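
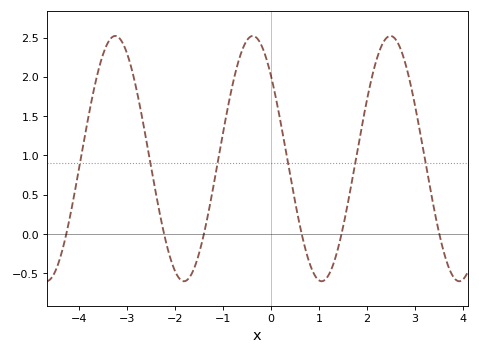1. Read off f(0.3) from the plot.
1.1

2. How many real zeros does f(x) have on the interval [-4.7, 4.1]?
6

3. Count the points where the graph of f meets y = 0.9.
6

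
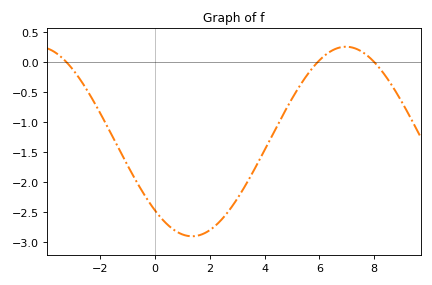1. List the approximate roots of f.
-3.2, 6, 8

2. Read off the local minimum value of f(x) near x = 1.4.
-2.9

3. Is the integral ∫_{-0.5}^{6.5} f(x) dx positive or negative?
negative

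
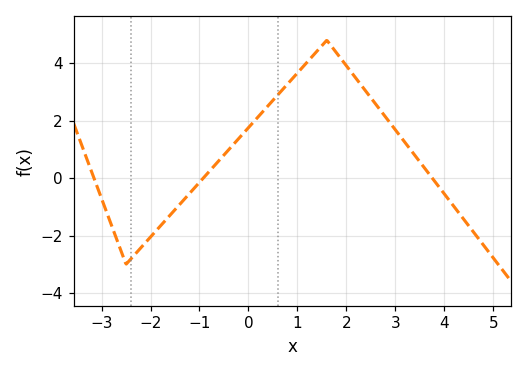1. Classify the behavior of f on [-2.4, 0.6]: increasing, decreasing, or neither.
increasing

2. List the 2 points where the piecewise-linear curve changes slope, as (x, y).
(-2.5, -3); (1.6, 4.8)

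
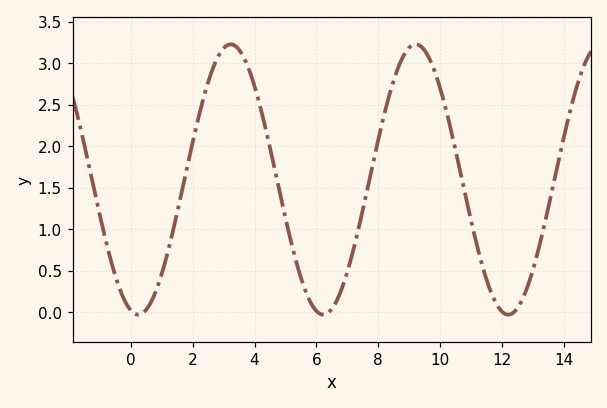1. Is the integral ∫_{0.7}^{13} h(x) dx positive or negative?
positive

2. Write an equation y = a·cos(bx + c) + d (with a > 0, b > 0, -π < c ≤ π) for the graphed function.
y = 1.63cos(1.1x + 2.9) + 1.6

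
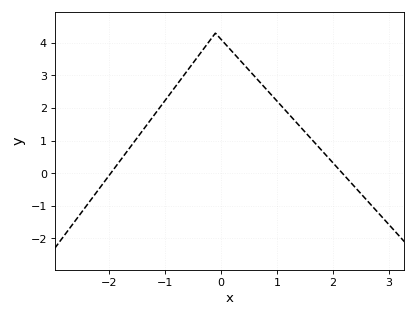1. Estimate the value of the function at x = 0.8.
2.6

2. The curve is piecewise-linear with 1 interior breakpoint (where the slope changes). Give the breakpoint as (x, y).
(-0.1, 4.3)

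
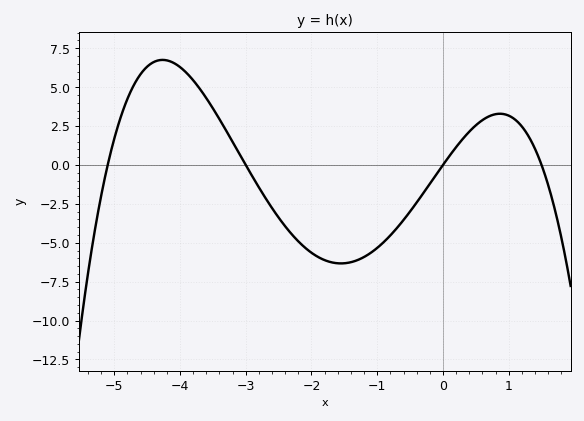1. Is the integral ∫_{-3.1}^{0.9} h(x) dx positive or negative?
negative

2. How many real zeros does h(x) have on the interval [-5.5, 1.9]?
4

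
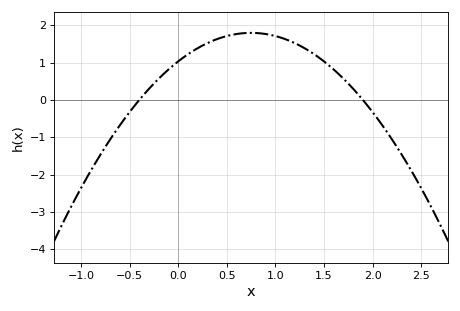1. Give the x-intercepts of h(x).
-0.4, 1.9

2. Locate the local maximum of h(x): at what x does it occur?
0.8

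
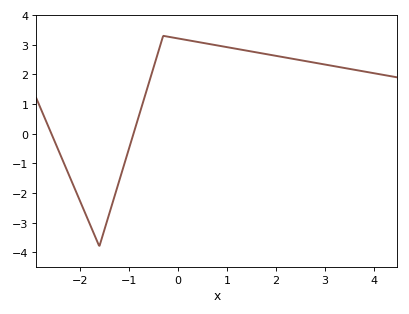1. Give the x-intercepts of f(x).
-2.58, -0.904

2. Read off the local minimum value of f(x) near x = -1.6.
-3.79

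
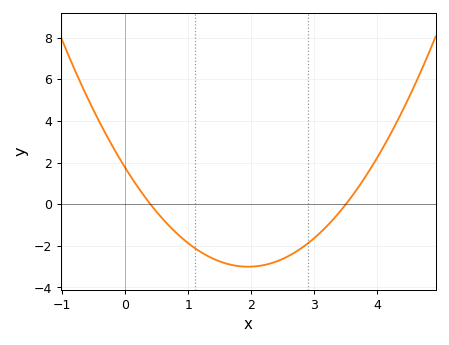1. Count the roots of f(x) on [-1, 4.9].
2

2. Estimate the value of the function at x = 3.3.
-0.725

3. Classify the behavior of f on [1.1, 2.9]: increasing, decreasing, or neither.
neither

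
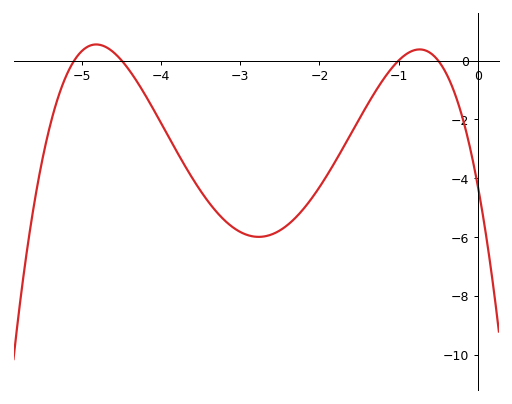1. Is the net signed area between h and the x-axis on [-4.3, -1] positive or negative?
negative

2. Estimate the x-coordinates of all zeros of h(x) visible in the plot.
-5.1, -4.5, -1, -0.5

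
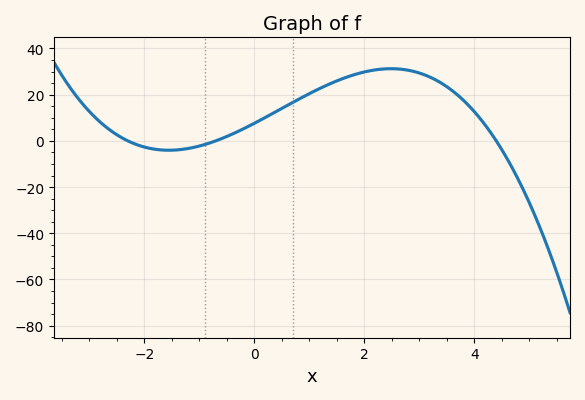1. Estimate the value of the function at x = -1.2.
-3.3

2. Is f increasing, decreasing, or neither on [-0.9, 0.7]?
increasing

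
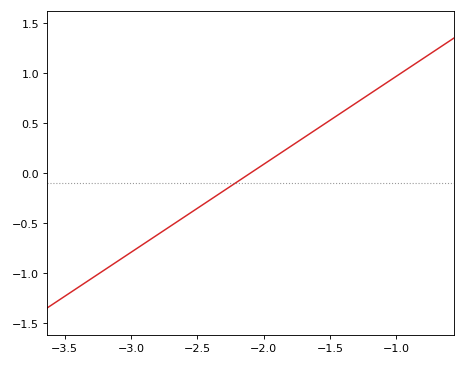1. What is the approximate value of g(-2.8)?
-0.6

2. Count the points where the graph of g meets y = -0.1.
1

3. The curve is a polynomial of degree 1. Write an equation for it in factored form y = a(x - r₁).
y = 0.88(x + 2.1)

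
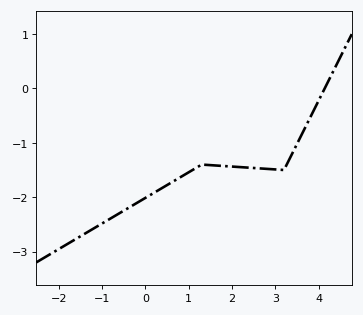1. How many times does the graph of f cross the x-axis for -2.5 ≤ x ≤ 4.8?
1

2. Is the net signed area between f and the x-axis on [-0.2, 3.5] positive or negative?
negative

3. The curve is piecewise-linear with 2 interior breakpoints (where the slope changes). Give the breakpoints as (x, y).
(1.3, -1.4); (3.2, -1.5)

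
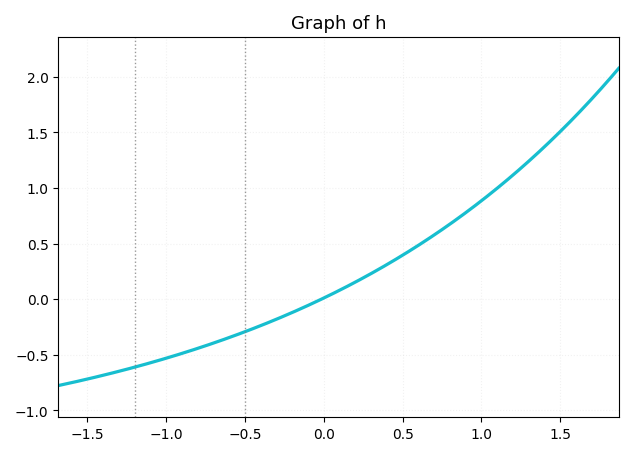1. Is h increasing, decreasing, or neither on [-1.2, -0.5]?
increasing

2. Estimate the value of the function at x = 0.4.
0.311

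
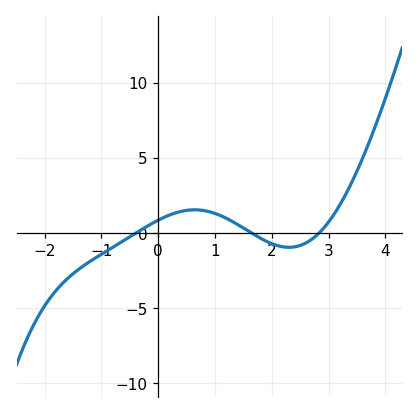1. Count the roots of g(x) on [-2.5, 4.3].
3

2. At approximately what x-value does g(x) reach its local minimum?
2.3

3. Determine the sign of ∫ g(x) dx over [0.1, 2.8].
positive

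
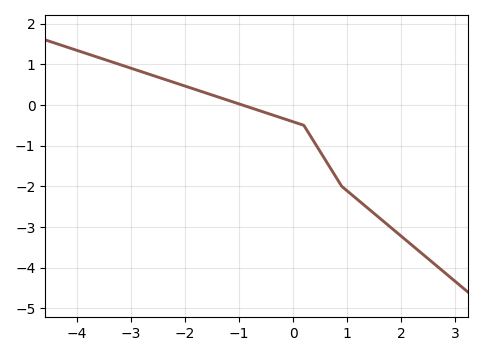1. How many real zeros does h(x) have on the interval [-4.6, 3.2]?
1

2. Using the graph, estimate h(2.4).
-3.7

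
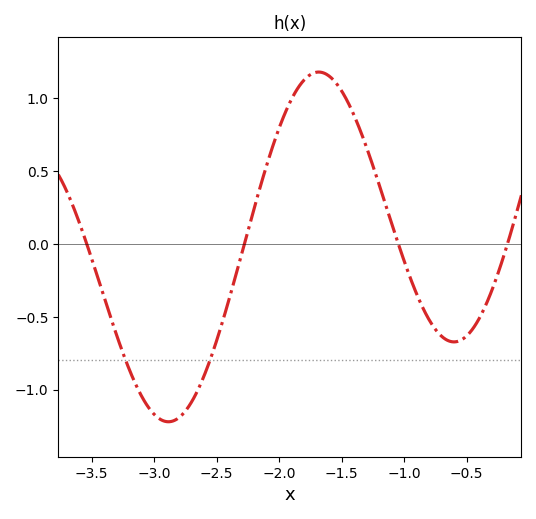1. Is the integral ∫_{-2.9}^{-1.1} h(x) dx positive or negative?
positive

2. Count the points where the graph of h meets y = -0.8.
2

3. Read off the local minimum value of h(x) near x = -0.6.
-0.673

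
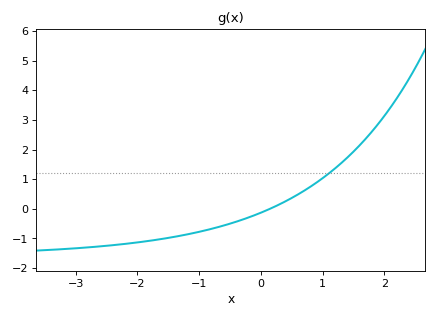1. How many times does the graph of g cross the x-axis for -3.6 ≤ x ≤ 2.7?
1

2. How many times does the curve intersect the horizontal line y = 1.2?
1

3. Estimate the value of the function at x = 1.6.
2.1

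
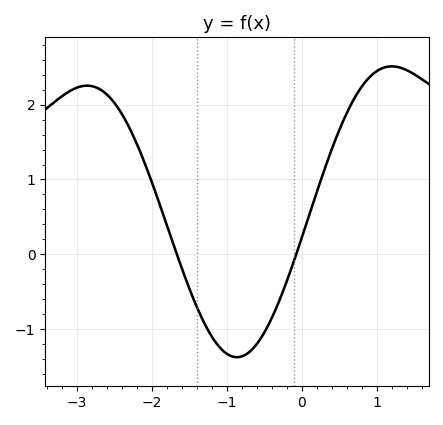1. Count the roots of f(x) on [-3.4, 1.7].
2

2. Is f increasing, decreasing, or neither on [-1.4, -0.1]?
neither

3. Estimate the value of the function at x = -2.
1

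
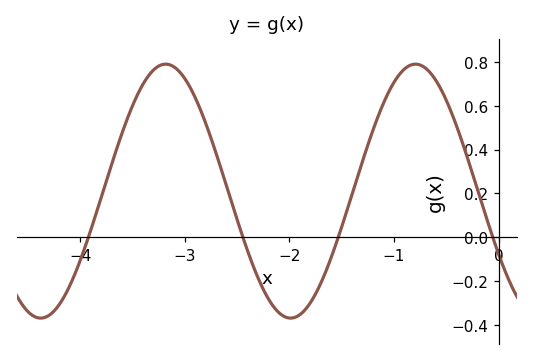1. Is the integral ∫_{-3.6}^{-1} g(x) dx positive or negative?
positive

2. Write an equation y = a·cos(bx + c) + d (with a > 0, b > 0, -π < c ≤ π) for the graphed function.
y = 0.58cos(2.6x + 2.1) + 0.21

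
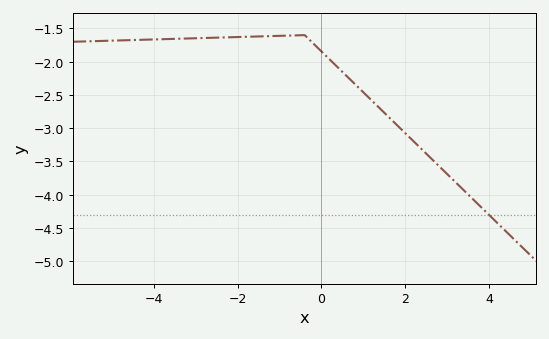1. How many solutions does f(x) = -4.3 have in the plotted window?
1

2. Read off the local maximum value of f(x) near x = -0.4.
-1.6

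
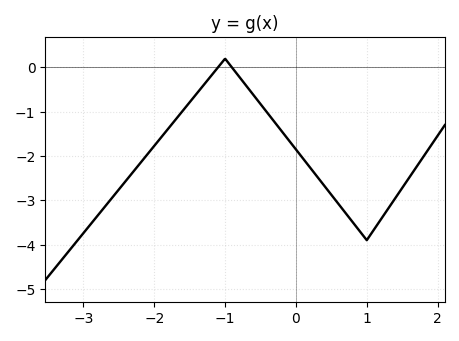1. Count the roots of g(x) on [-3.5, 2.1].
2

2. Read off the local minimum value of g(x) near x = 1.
-3.9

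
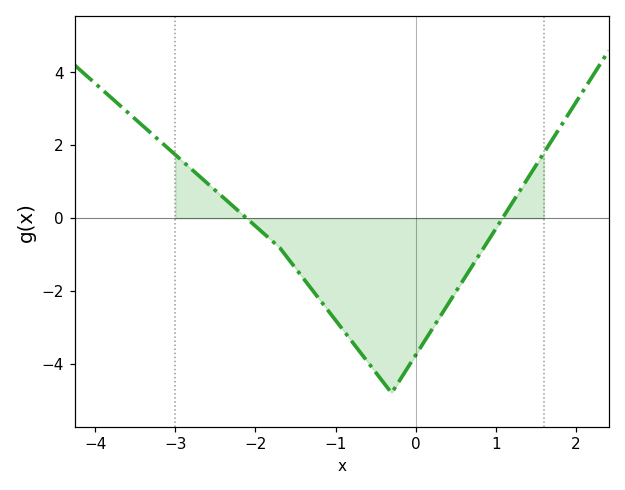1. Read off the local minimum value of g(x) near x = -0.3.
-4.8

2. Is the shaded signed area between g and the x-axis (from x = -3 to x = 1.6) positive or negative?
negative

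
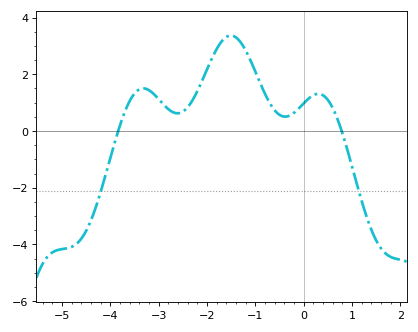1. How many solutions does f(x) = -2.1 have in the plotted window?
2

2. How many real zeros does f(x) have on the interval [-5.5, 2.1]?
2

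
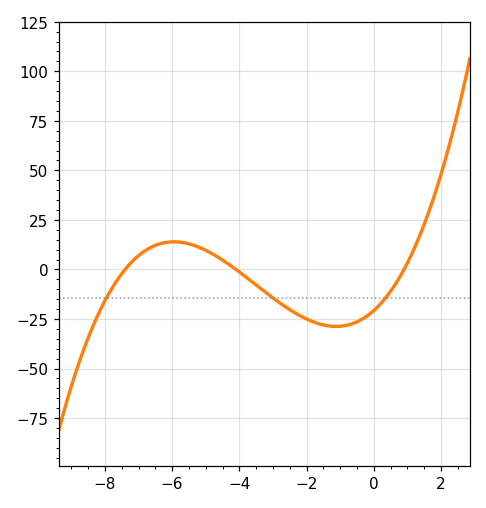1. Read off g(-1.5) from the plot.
-30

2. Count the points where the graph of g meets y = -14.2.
3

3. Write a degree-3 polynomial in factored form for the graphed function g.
y = 0.76(x + 7.4)(x + 4.1)(x - 0.9)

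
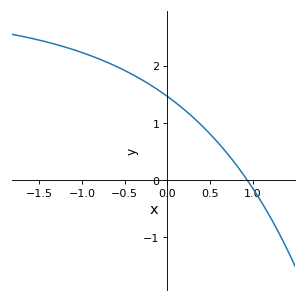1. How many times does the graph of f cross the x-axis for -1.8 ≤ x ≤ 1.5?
1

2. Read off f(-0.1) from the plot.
1.56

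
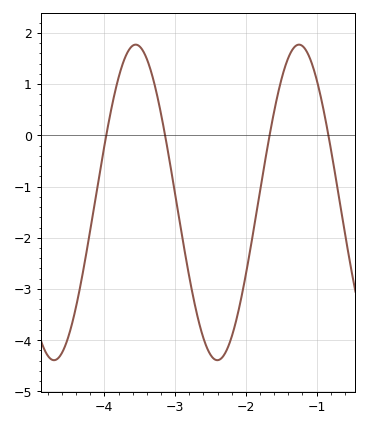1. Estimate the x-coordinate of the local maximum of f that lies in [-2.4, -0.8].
-1.2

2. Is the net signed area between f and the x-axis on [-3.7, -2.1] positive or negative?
negative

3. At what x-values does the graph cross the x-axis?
-4, -3.1, -1.7, -0.8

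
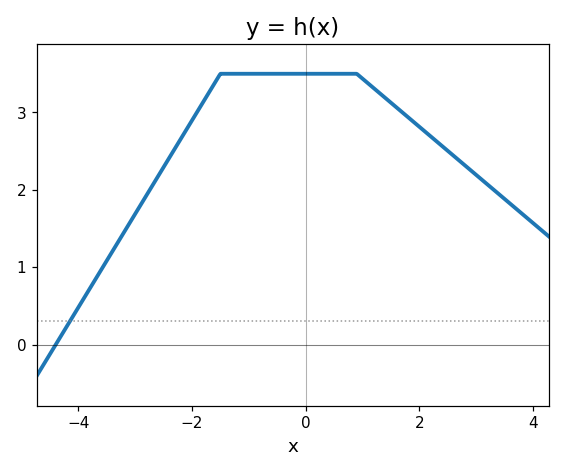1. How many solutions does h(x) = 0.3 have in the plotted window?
1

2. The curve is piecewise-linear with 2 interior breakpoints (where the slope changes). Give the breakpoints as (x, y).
(-1.5, 3.5); (0.9, 3.5)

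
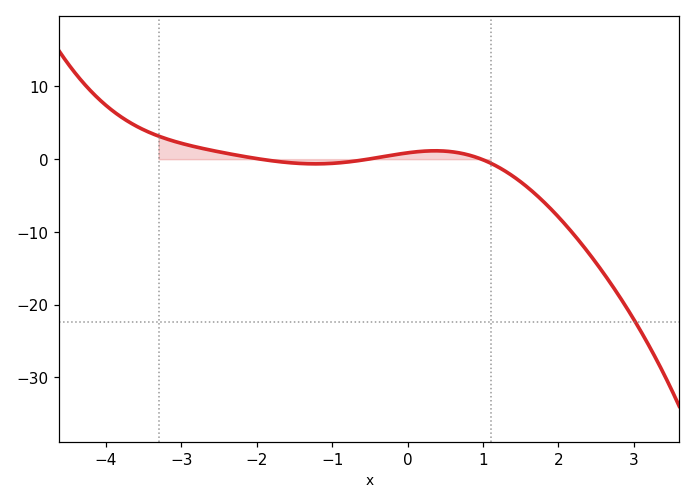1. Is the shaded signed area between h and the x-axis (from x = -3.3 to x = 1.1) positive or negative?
positive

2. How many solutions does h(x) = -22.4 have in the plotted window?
1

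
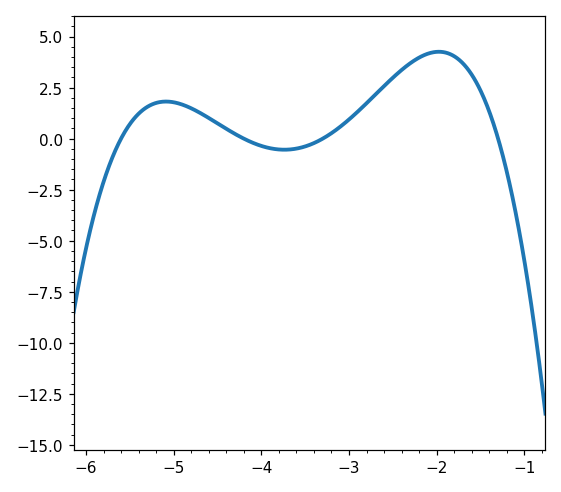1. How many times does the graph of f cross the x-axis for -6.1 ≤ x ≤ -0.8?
4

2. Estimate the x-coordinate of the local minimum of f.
-3.7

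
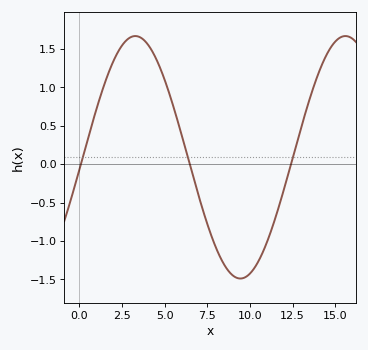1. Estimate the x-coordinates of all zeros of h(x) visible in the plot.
0, 6.4, 12.4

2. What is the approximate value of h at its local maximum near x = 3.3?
1.65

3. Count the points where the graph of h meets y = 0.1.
3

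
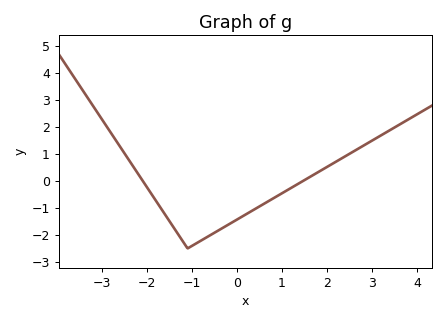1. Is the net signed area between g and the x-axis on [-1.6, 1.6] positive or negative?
negative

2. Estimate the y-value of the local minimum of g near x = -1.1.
-2.5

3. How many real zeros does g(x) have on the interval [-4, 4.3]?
2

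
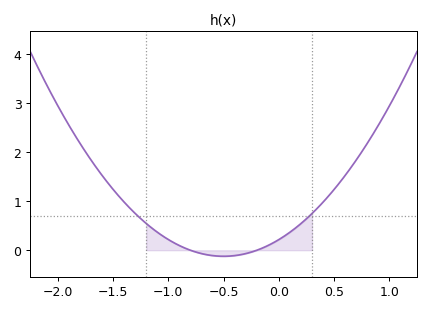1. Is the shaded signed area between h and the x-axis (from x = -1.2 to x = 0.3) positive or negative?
positive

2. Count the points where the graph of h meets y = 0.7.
2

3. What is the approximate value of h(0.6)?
1.5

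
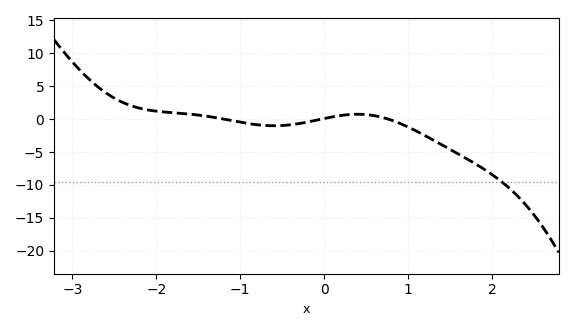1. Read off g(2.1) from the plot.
-9.5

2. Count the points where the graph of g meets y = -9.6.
1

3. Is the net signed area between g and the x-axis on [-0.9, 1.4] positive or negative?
negative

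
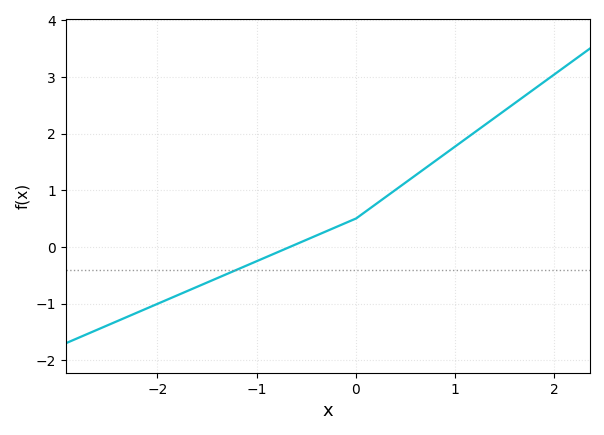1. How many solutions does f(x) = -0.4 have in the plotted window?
1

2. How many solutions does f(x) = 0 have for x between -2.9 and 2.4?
1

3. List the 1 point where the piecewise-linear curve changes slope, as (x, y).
(0, 0.5)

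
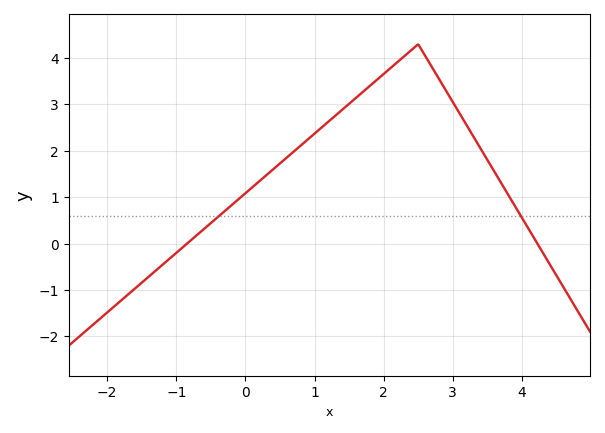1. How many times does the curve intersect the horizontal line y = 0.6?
2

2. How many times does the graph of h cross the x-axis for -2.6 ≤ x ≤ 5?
2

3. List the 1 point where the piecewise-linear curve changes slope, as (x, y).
(2.5, 4.3)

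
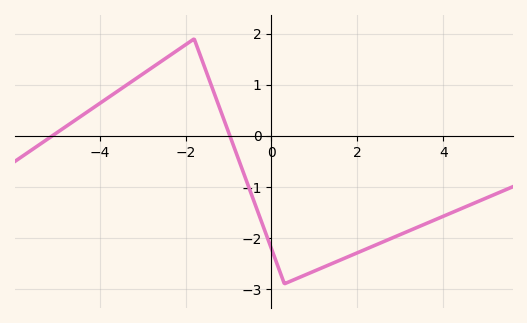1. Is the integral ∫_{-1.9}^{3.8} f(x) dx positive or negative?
negative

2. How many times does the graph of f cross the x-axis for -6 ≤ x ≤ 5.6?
2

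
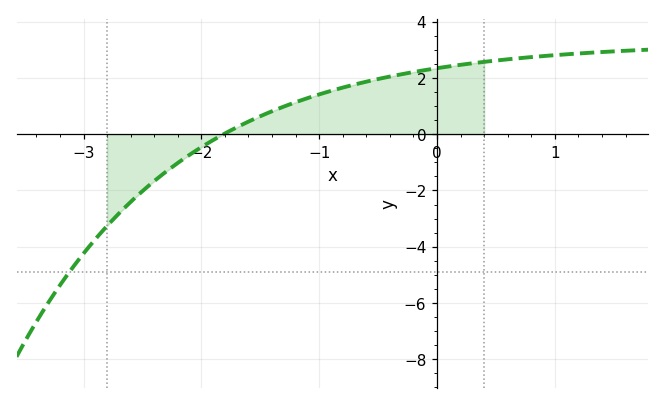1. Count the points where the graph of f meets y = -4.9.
1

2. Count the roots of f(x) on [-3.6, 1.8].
1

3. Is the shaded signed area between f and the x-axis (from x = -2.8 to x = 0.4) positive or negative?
positive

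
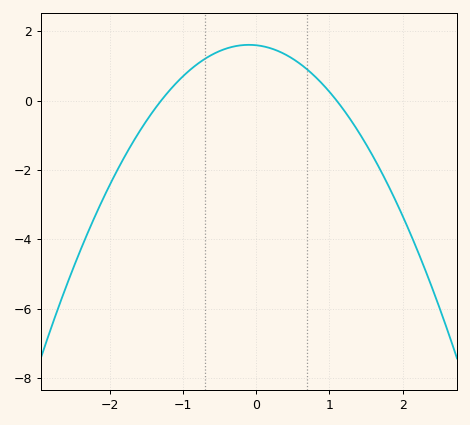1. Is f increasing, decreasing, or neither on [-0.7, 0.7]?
neither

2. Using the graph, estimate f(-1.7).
-1.25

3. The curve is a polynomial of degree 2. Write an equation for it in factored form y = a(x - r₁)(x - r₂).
y = -1.12(x + 1.3)(x - 1.1)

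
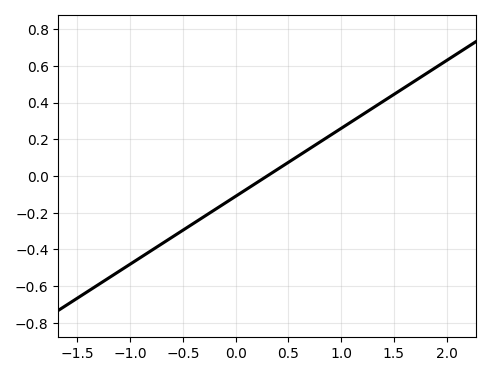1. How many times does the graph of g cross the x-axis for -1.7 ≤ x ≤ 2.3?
1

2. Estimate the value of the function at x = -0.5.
-0.296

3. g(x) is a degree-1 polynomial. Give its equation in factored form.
y = 0.37(x - 0.3)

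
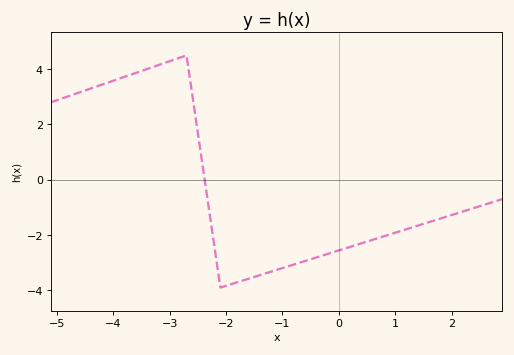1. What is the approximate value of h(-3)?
4.29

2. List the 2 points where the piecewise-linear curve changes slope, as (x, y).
(-2.7, 4.5); (-2.1, -3.9)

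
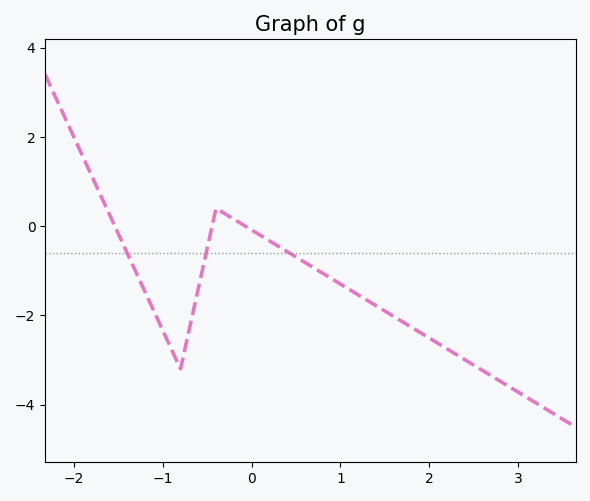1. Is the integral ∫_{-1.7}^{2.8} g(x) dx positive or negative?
negative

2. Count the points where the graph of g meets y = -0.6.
3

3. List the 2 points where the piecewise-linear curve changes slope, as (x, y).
(-0.8, -3.2); (-0.4, 0.4)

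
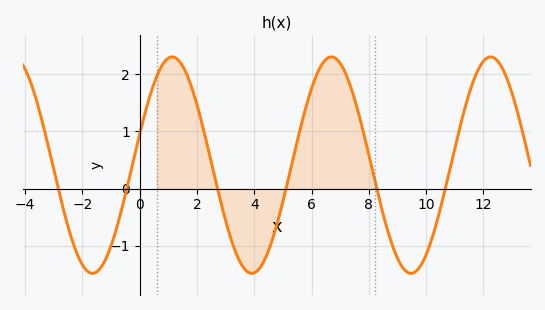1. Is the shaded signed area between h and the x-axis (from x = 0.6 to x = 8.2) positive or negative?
positive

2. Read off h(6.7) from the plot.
2.3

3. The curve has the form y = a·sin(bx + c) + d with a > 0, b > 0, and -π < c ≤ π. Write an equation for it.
y = 1.89sin(1.13x + 0.292) + 0.41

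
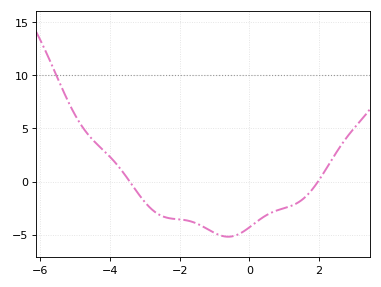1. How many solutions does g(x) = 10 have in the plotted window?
1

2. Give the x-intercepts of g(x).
-3.43, 1.97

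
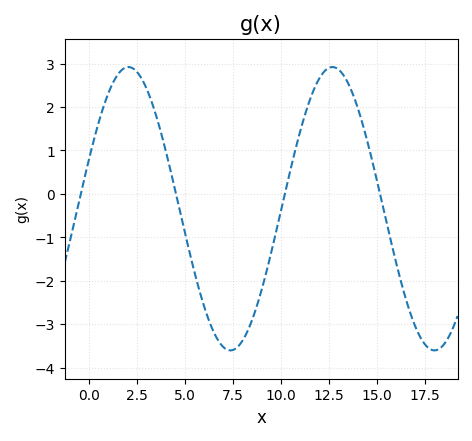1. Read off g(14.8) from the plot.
0.694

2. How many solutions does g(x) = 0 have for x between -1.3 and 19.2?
4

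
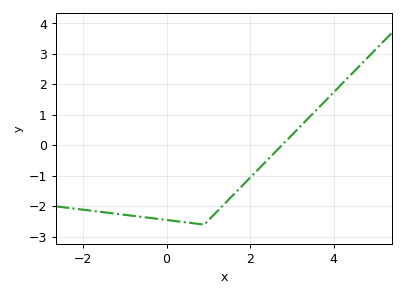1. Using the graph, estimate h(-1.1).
-2.26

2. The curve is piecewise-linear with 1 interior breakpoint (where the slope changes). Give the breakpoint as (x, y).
(0.9, -2.6)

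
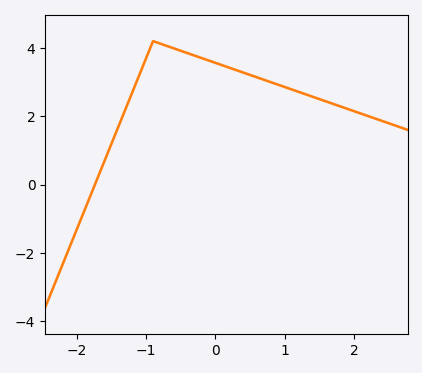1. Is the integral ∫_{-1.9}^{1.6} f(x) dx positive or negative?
positive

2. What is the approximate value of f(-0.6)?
3.99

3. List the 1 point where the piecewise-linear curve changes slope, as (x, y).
(-0.9, 4.2)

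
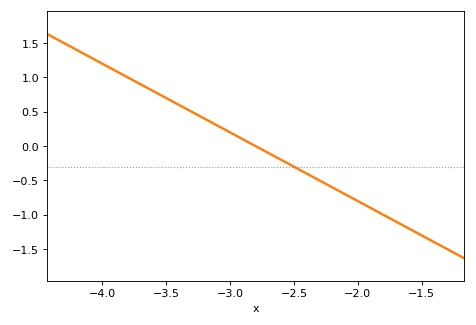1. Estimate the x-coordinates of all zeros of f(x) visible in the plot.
-2.8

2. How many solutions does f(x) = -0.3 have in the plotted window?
1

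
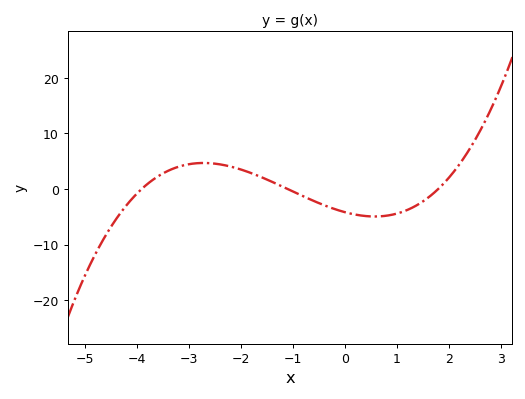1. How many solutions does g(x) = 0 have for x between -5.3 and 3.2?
3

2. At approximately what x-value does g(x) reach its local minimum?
0.6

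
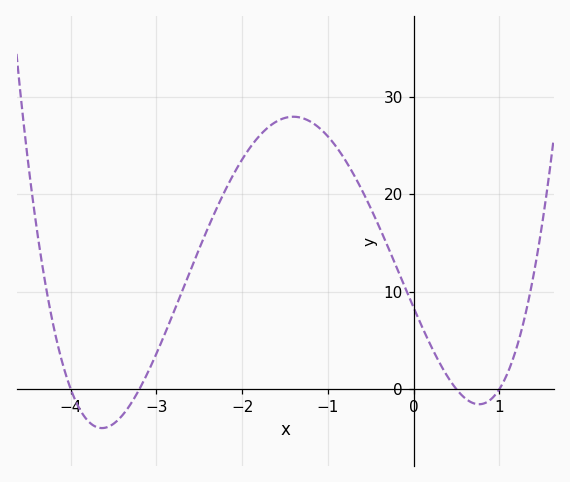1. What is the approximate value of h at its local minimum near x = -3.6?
-3.99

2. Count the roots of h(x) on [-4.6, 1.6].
4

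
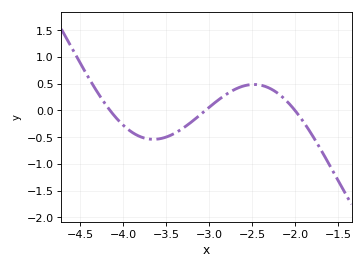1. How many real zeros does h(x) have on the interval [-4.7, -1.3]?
3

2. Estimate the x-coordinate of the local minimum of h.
-3.65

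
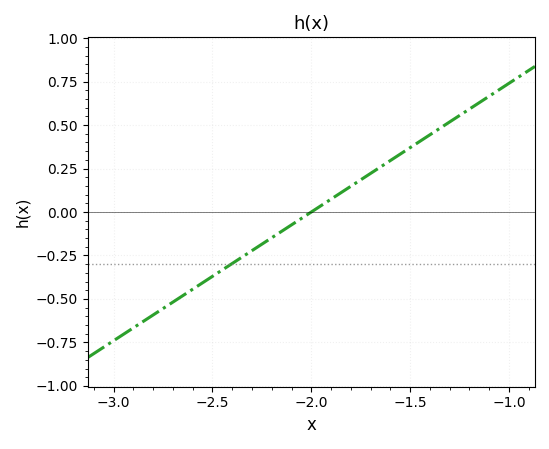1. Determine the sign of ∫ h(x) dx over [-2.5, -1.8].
negative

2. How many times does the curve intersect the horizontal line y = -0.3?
1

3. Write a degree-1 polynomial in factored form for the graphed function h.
y = 0.74(x + 2)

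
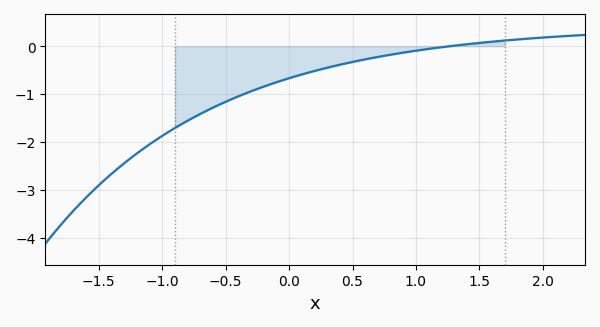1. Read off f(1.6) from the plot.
0.093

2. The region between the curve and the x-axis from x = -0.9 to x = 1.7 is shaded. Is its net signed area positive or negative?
negative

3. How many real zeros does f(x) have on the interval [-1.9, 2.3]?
1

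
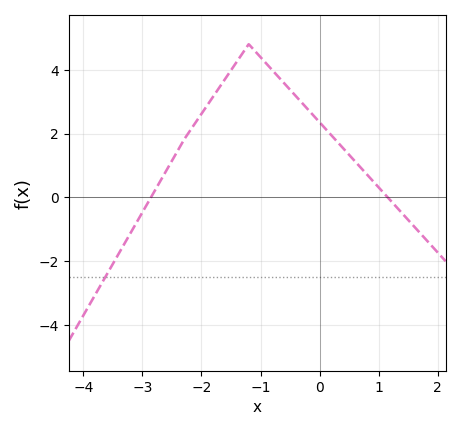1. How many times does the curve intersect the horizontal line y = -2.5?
1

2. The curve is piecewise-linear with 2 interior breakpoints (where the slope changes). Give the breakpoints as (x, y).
(-2.3, 1.8); (-1.2, 4.8)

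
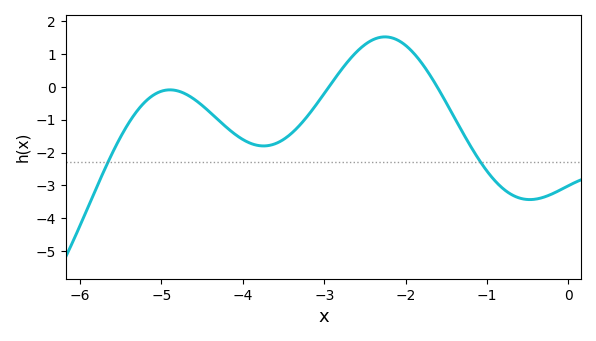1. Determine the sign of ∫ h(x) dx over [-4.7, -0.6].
negative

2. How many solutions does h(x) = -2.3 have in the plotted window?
2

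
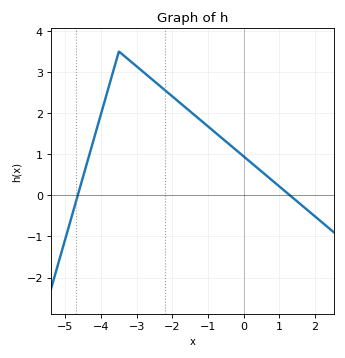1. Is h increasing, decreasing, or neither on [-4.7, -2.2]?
neither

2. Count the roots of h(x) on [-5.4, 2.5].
2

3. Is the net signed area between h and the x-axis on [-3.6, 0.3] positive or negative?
positive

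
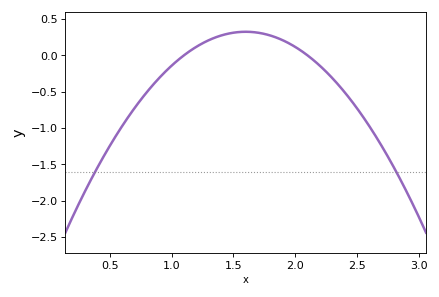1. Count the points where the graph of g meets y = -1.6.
2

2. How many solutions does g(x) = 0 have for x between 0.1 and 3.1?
2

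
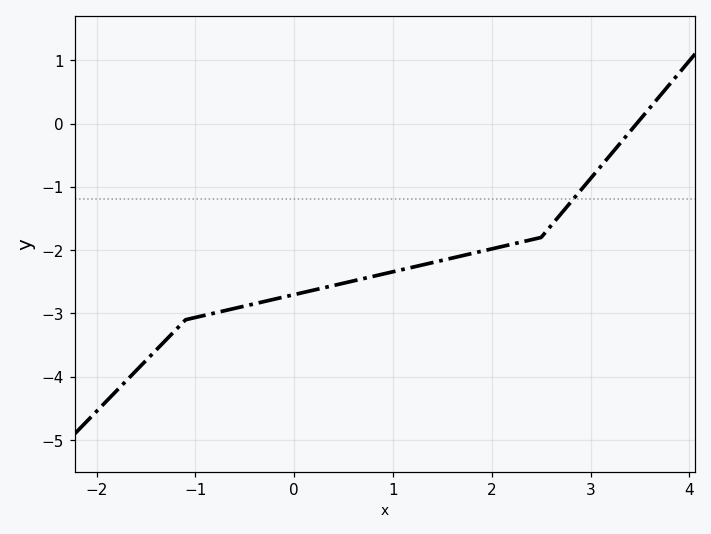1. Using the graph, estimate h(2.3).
-1.87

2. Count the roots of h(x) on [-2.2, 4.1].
1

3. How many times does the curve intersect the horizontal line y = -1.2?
1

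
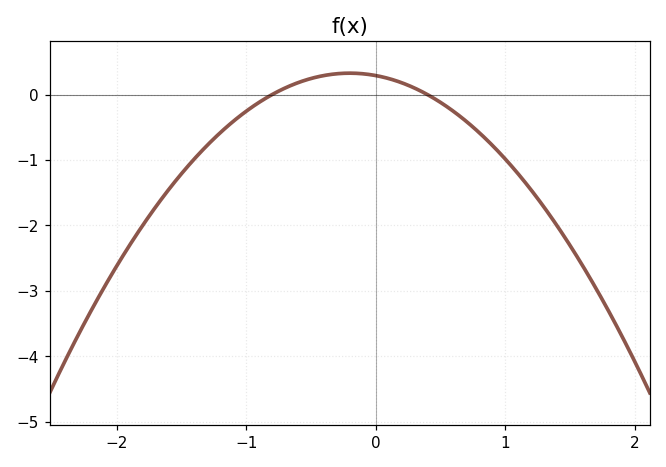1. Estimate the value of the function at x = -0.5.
0.246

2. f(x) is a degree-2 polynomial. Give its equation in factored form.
y = -0.91(x + 0.8)(x - 0.4)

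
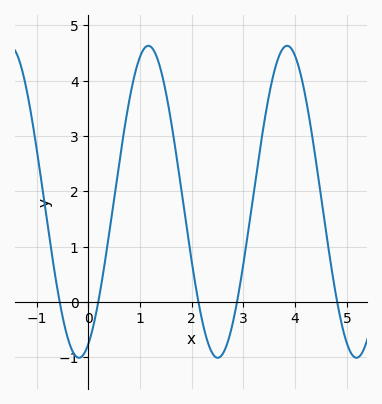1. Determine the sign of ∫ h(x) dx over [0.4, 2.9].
positive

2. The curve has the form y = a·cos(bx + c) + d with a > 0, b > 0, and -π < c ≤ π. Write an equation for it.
y = 2.82cos(2.3x - 2.7) + 1.81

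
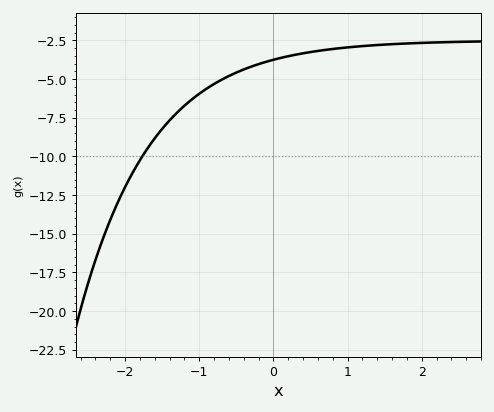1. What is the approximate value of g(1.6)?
-2.5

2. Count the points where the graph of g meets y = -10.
1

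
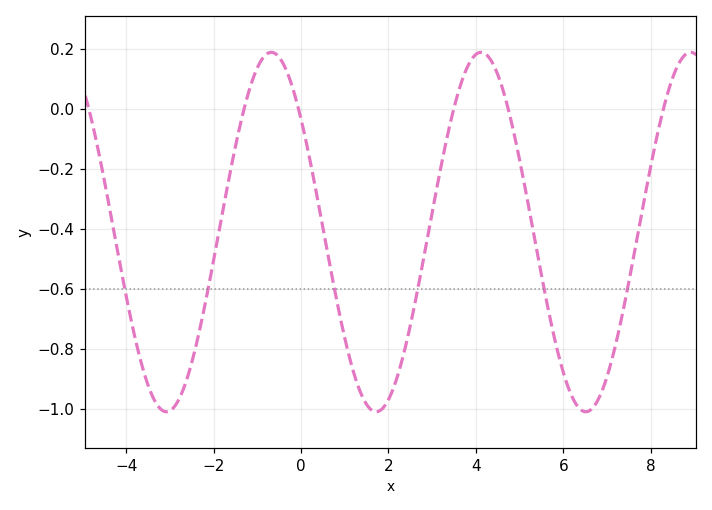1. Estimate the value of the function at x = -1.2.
0.056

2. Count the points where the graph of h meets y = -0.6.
6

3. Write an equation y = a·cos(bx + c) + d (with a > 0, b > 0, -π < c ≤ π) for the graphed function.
y = 0.6cos(1.31x + 0.89) - 0.41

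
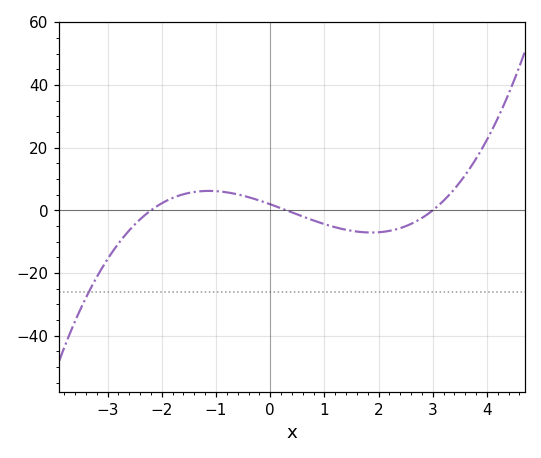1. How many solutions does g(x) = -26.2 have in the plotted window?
1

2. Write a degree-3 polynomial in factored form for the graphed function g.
y = 0.98(x + 2.2)(x - 0.3)(x - 3)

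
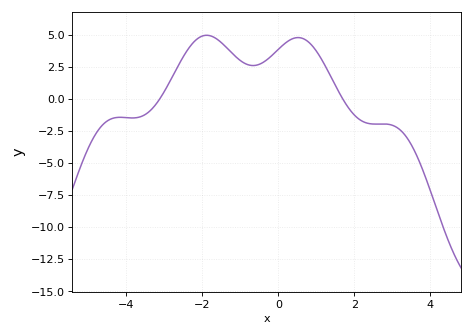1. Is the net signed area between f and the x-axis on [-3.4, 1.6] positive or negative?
positive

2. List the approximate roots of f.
-3.12, 1.69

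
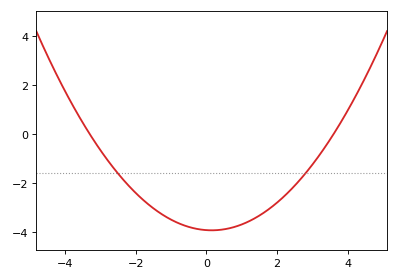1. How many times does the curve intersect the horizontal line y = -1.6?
2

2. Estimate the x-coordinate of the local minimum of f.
0.15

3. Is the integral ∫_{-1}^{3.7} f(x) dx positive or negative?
negative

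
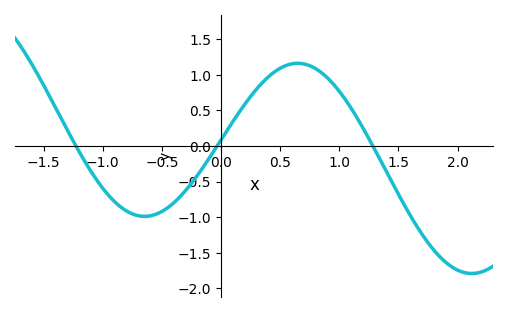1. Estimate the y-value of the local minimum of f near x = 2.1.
-1.79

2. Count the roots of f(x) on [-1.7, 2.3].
3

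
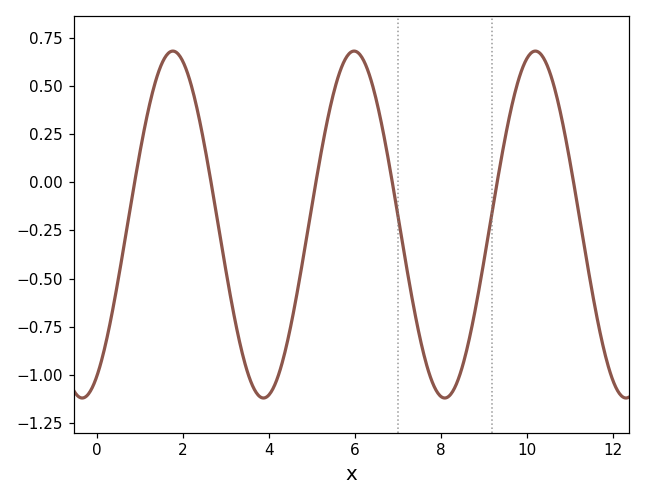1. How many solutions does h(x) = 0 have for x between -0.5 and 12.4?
6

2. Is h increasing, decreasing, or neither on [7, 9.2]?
neither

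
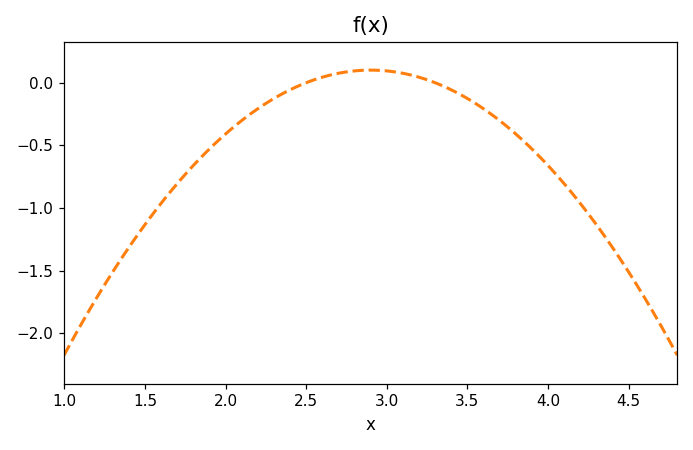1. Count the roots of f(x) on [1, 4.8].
2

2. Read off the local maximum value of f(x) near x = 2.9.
0.101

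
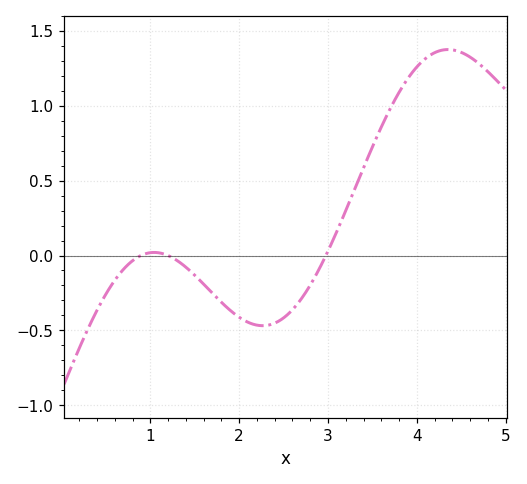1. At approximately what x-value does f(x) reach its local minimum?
2.3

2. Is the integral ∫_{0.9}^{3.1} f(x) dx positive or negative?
negative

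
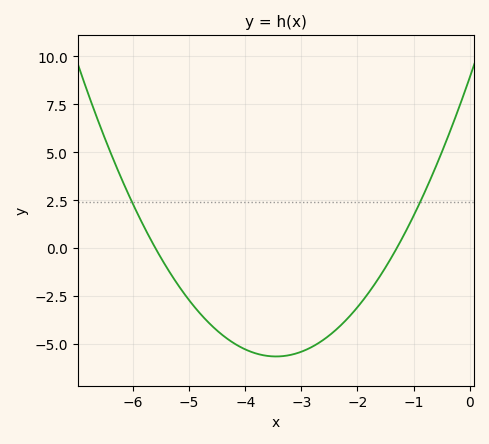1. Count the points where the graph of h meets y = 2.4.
2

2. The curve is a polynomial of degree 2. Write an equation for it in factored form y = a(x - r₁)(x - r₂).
y = 1.22(x + 5.6)(x + 1.3)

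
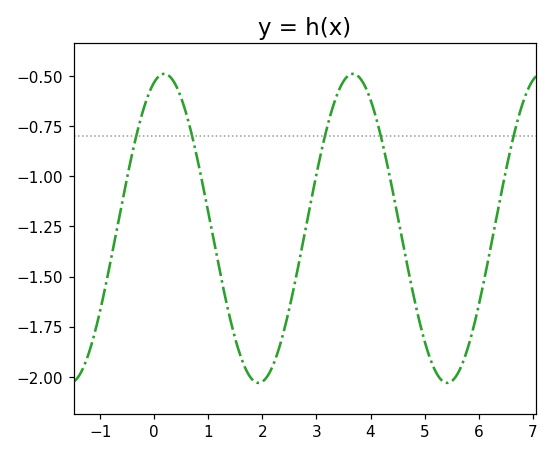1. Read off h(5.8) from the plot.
-1.86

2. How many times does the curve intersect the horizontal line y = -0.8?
5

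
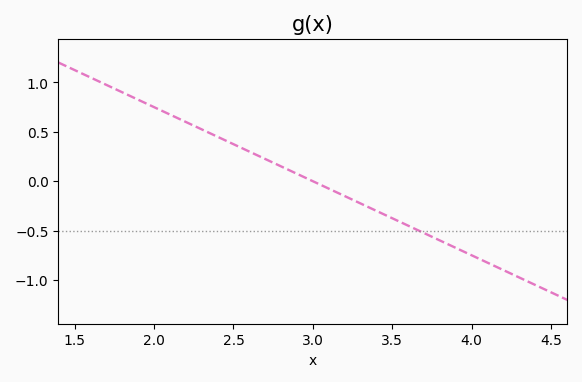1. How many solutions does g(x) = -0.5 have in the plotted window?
1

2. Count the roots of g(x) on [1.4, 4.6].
1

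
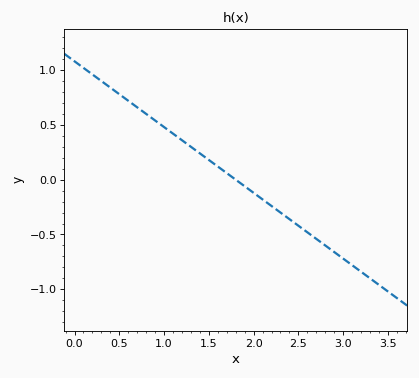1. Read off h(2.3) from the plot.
-0.3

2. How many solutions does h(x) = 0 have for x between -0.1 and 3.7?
1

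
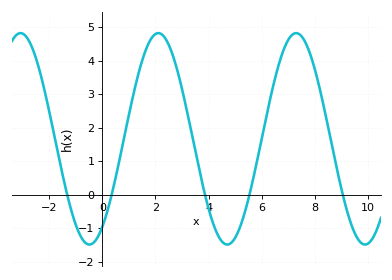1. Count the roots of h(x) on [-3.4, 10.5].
5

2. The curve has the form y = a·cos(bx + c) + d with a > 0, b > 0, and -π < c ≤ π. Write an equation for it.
y = 3.15cos(1.2x - 2.5) + 1.67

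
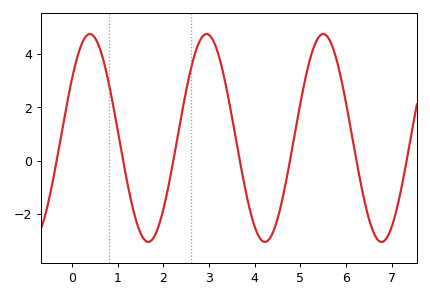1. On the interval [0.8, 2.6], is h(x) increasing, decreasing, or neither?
neither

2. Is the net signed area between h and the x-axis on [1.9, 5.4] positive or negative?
positive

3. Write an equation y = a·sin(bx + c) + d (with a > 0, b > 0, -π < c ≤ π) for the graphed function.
y = 3.9sin(2.5x + 0.61) + 0.85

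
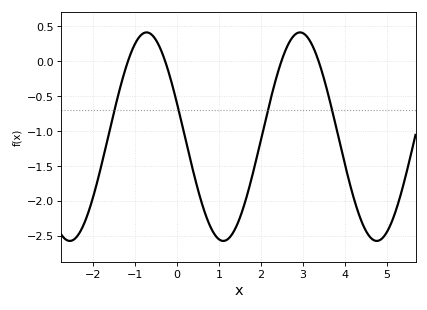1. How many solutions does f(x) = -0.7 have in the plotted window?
4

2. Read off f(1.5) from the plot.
-2.25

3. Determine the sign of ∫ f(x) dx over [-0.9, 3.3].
negative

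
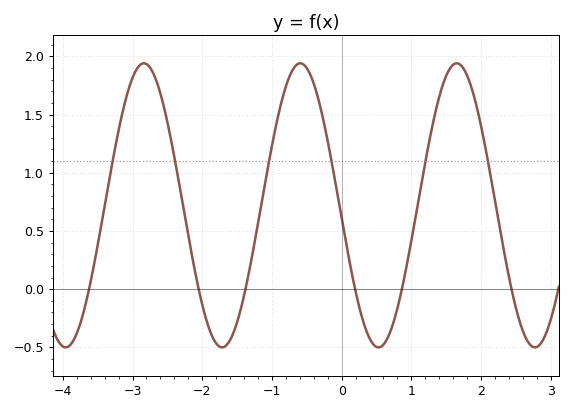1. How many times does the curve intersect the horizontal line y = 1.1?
6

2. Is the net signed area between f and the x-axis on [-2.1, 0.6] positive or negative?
positive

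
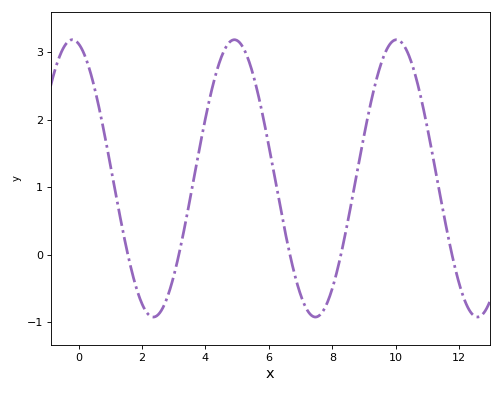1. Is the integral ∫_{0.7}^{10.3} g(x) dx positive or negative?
positive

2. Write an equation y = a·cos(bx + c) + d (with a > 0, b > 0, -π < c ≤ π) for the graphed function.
y = 2.05cos(1.2x + 0.24) + 1.13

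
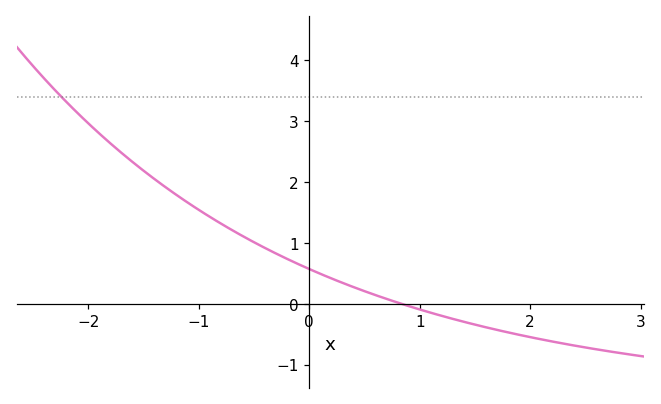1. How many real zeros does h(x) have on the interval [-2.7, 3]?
1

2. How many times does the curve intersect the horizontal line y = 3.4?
1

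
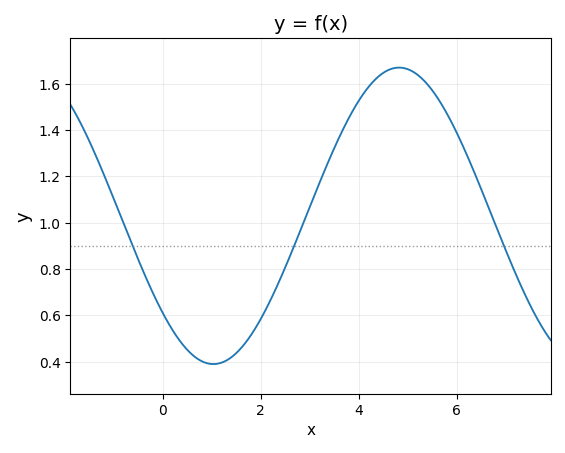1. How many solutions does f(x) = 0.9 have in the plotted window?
3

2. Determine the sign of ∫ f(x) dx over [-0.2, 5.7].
positive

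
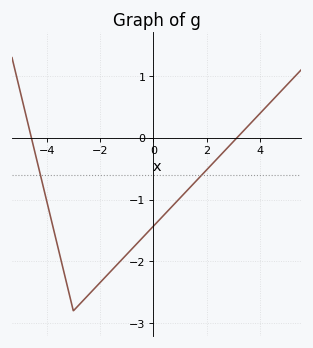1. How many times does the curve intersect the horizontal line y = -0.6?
2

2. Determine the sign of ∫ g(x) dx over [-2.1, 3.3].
negative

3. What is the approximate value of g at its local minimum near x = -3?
-2.8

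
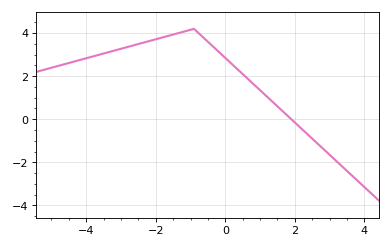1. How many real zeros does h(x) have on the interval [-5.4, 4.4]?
1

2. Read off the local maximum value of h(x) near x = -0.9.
4.2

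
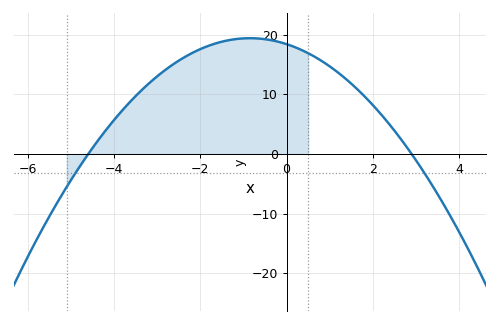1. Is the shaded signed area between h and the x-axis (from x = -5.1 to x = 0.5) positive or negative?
positive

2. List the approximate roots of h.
-4.6, 2.9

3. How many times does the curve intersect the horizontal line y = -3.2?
2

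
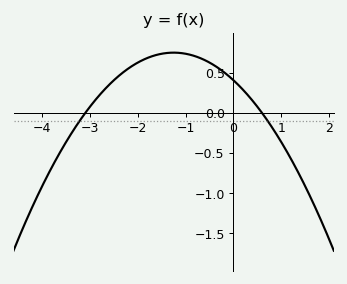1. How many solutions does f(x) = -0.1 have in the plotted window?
2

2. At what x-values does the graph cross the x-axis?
-3.1, 0.6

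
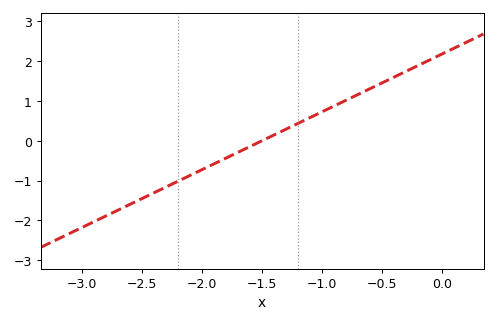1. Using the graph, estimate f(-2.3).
-1.16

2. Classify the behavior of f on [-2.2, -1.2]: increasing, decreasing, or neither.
increasing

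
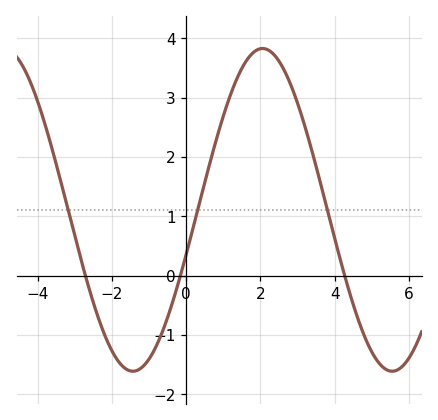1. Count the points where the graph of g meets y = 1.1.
3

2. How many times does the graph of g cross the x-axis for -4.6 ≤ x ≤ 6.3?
3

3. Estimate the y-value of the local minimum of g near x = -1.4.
-1.61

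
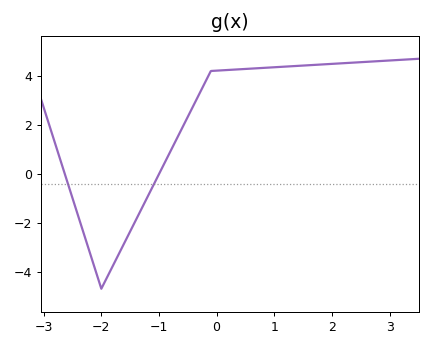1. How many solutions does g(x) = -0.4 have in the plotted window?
2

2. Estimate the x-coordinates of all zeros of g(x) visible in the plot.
-2.63, -0.997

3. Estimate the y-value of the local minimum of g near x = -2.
-4.69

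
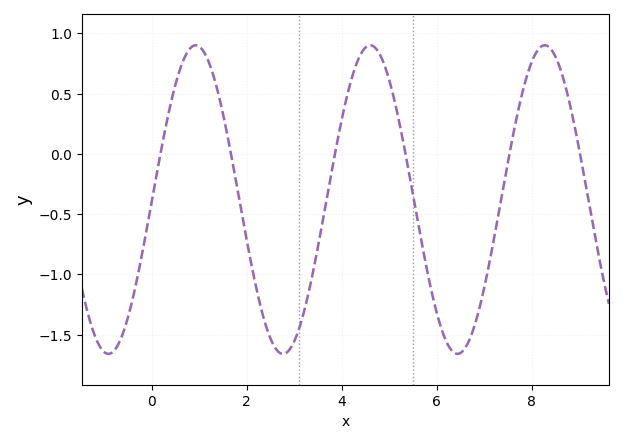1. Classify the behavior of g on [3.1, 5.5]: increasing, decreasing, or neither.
neither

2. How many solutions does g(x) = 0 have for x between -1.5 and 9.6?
6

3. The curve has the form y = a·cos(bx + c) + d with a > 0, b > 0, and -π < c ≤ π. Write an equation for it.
y = 1.28cos(1.7x - 1.6) - 0.38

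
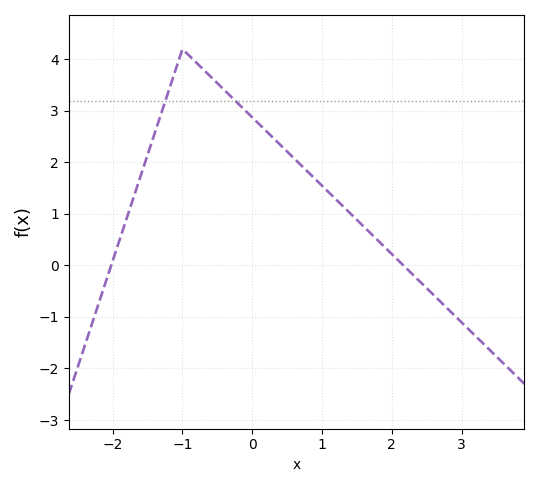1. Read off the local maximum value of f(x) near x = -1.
4.2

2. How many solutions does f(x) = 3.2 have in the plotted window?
2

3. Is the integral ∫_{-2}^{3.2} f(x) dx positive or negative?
positive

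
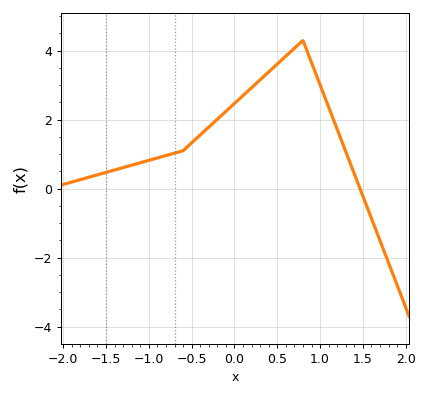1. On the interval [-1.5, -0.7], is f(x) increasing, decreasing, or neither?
increasing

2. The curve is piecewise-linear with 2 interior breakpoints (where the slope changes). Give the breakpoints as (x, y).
(-0.6, 1.1); (0.8, 4.3)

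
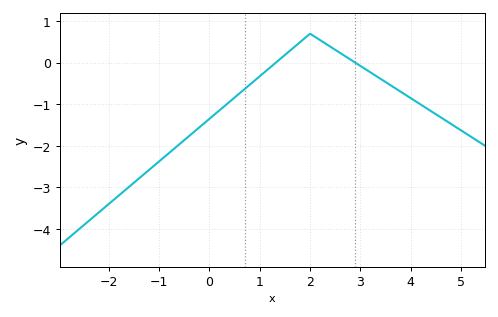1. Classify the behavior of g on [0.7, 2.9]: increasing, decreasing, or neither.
neither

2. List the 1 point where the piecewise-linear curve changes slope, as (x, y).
(2, 0.7)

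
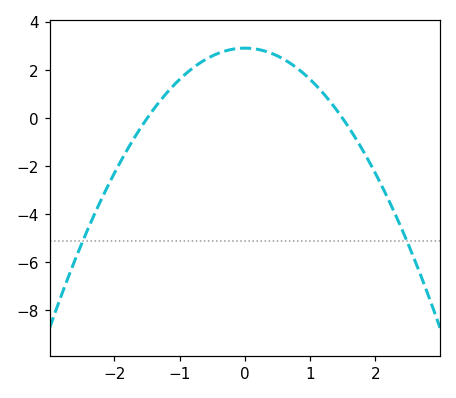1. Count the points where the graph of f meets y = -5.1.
2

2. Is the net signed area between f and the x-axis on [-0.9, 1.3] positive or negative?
positive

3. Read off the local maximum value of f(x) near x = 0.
2.93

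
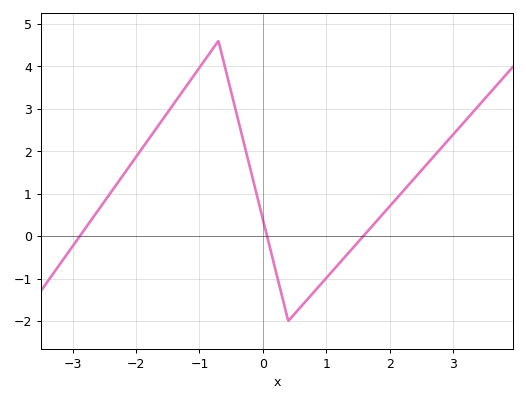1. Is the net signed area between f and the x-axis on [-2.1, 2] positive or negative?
positive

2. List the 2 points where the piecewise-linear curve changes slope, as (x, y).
(-0.7, 4.6); (0.4, -2)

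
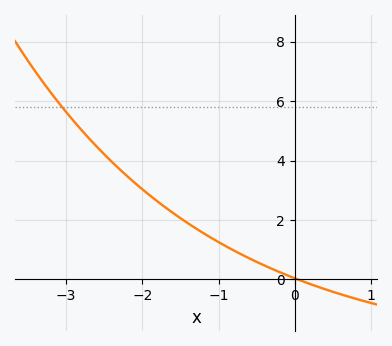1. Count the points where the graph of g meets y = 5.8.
1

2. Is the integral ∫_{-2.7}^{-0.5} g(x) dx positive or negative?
positive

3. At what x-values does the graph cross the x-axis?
0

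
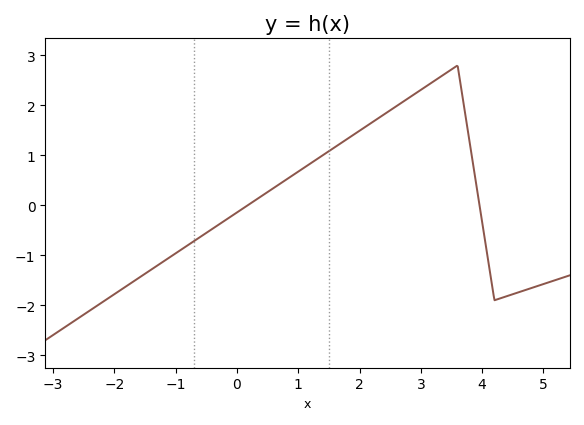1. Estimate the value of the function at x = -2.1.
-1.86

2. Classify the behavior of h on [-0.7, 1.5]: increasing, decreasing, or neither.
increasing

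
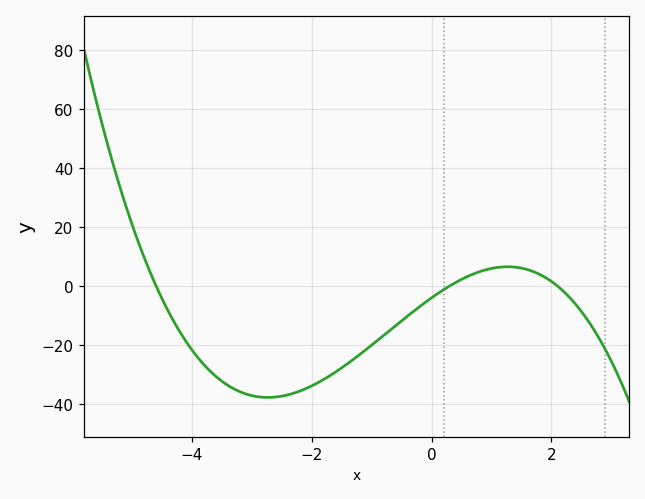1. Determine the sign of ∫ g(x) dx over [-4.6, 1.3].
negative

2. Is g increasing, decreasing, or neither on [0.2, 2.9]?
neither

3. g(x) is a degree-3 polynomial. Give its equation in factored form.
y = -1.38(x + 4.6)(x - 0.3)(x - 2.1)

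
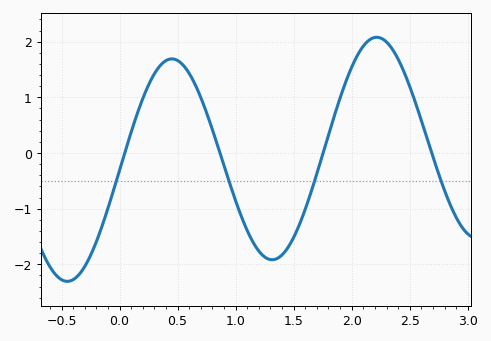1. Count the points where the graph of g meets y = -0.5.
4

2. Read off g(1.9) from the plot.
0.989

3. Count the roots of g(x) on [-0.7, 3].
4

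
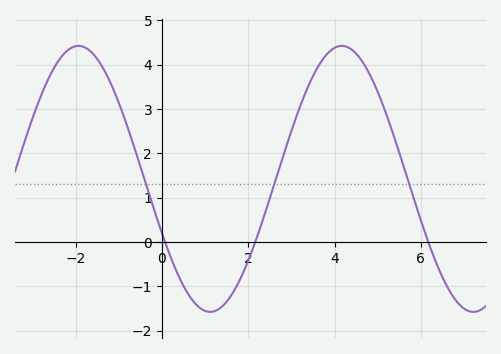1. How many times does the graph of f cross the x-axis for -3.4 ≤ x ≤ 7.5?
3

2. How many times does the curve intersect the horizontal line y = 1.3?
3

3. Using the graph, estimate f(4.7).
4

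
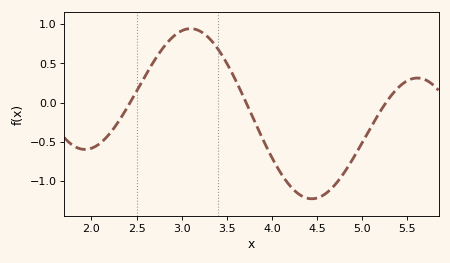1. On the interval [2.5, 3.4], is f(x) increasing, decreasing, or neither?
neither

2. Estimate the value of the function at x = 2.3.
-0.243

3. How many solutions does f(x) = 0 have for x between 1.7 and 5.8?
3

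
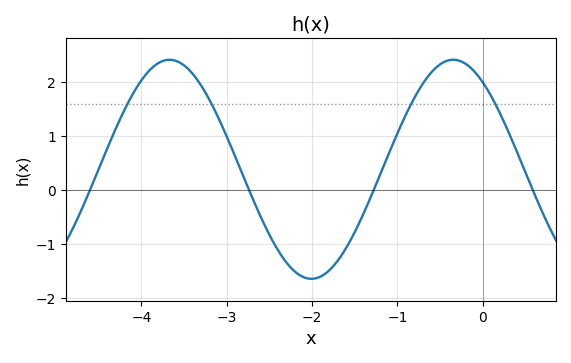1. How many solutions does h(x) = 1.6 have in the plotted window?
4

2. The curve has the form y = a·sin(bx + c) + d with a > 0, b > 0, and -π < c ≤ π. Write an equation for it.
y = 2.03sin(1.89x + 2.22) + 0.39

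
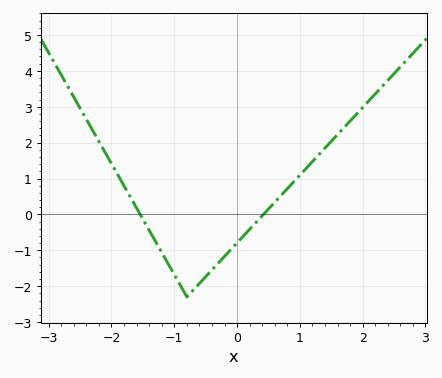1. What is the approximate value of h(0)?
-0.791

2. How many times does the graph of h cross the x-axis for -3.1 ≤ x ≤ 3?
2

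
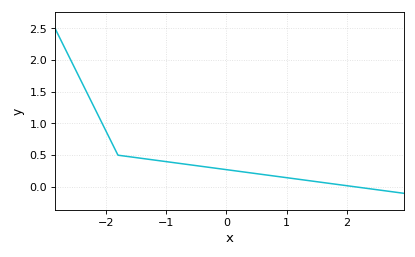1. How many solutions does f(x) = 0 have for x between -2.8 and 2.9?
1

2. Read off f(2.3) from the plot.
0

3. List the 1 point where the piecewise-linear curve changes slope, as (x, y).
(-1.8, 0.5)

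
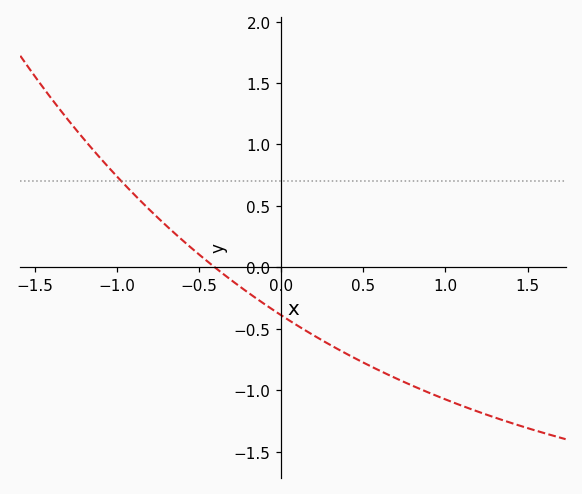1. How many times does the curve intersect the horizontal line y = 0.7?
1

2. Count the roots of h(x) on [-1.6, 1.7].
1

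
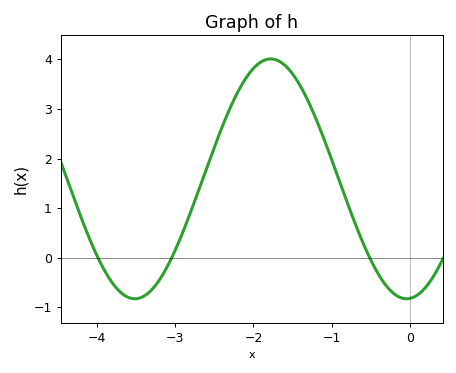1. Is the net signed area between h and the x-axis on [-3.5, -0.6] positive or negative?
positive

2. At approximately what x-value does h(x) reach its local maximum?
-1.8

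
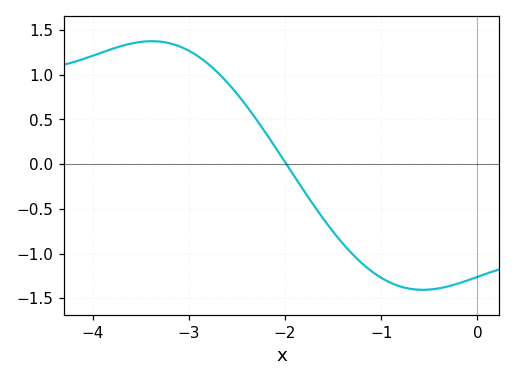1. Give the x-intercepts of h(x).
-1.99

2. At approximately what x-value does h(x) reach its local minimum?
-0.568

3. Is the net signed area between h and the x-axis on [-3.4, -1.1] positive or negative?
positive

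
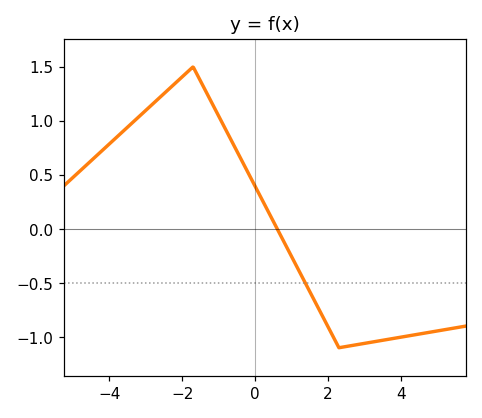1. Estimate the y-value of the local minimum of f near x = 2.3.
-1.1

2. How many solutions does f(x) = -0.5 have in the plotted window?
1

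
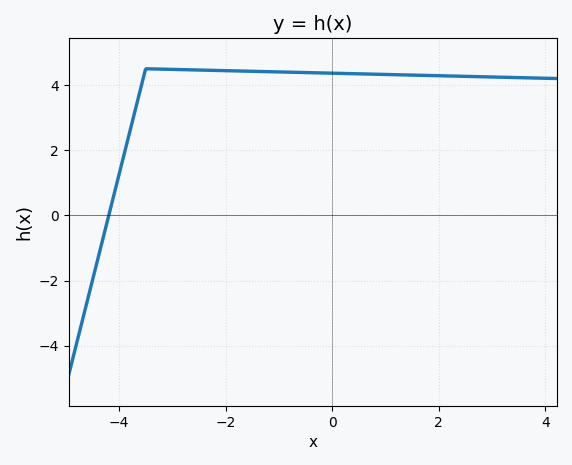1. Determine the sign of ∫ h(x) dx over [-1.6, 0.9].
positive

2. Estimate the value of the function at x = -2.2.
4.4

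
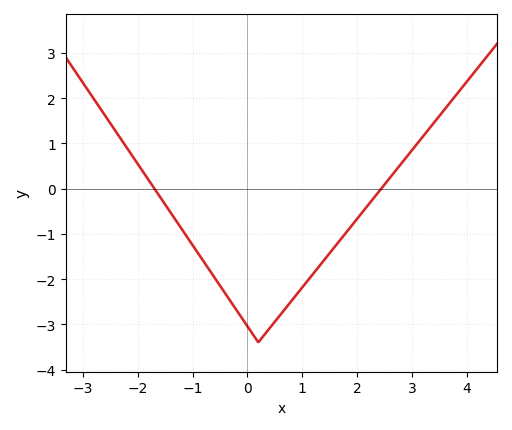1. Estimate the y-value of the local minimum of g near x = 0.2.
-3.4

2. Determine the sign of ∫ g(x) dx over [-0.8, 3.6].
negative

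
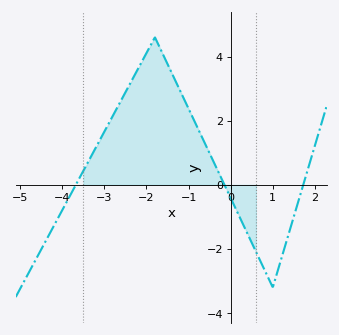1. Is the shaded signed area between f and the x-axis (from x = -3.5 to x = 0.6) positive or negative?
positive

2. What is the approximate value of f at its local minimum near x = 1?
-3.2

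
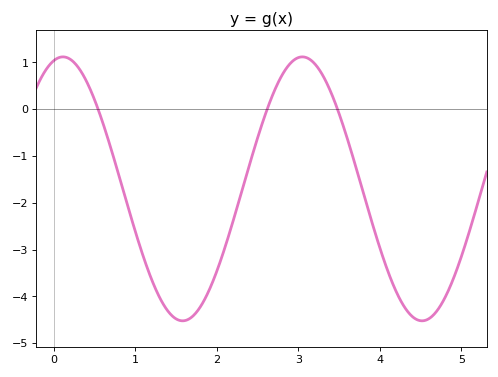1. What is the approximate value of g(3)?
1.1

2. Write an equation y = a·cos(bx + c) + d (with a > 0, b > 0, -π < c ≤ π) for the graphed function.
y = 2.82cos(2.1x - 0.24) - 1.7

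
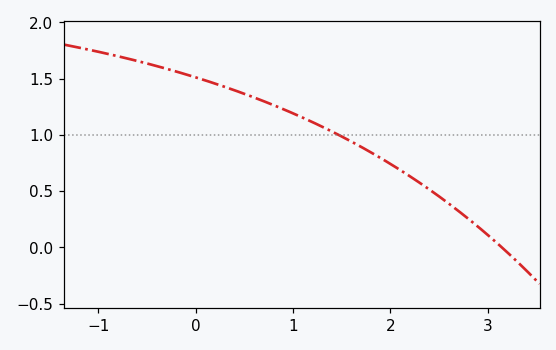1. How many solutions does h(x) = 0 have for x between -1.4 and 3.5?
1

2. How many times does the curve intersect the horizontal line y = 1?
1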